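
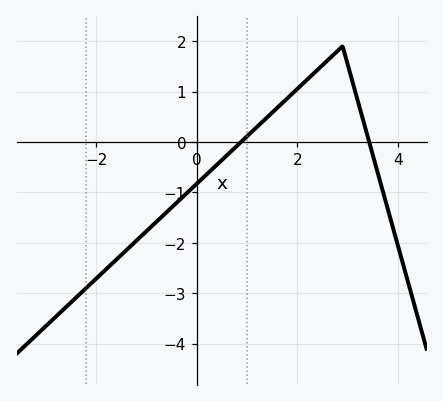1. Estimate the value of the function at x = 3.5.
-0.257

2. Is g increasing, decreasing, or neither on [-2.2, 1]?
increasing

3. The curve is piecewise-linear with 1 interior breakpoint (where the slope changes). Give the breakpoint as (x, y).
(2.9, 1.9)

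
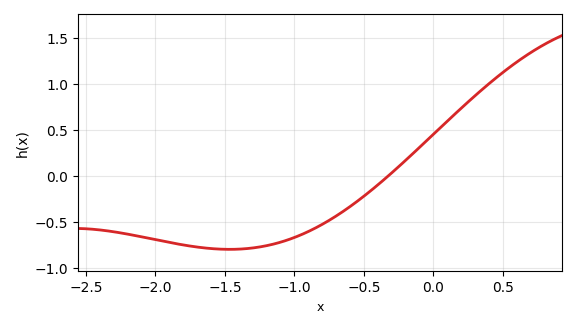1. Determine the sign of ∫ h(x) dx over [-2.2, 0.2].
negative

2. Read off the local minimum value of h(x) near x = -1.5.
-0.8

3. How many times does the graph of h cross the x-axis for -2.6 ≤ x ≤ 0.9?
1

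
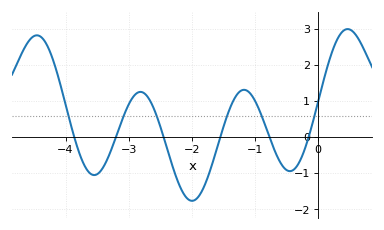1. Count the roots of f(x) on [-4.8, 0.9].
6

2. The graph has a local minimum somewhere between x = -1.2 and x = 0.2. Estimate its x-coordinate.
-0.4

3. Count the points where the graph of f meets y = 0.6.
6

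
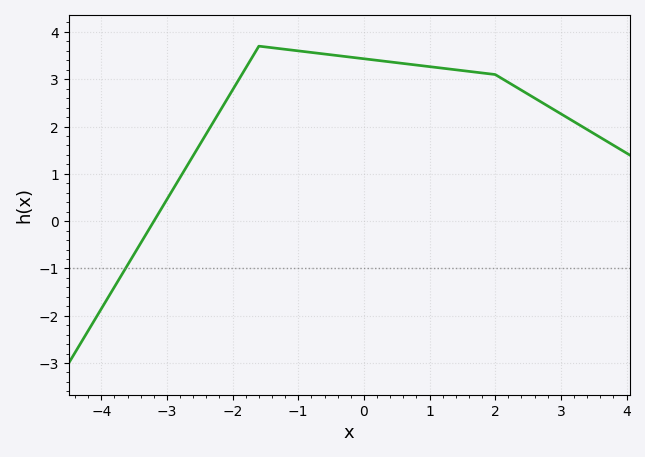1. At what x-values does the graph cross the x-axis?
-3.2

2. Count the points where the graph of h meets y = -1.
1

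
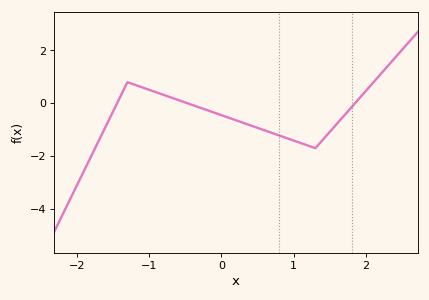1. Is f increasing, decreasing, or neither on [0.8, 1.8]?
neither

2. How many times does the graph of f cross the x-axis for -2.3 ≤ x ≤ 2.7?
3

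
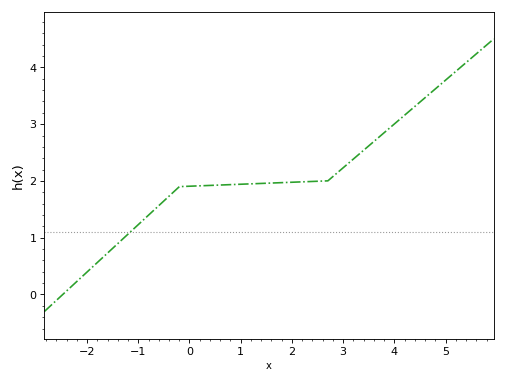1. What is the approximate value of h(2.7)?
2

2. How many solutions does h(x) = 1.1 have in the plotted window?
1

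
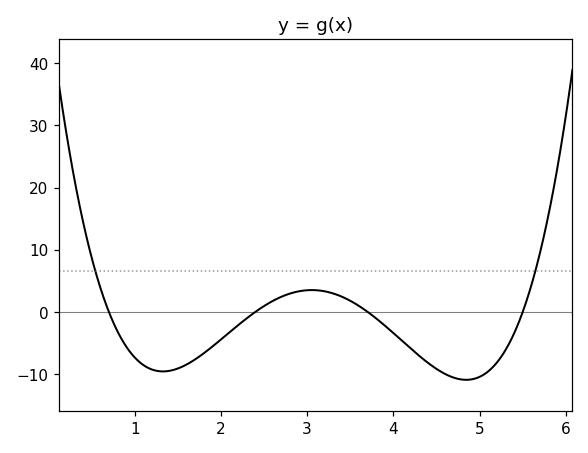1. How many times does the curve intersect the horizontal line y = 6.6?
2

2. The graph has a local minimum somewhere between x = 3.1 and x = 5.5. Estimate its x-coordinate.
4.8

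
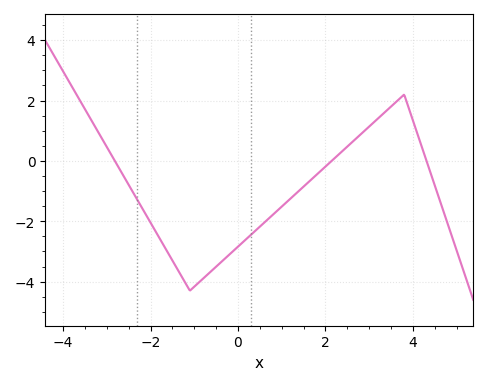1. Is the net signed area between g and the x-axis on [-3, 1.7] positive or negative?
negative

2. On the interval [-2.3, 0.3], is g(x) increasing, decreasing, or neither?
neither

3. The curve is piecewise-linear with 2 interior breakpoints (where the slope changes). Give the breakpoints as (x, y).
(-1.1, -4.3); (3.8, 2.2)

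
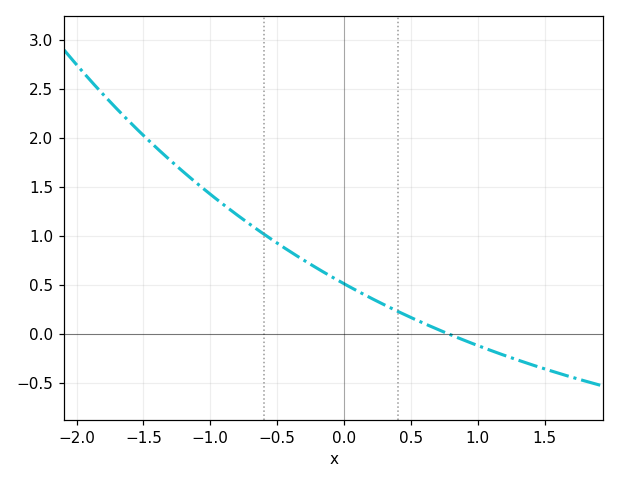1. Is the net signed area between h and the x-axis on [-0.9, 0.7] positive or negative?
positive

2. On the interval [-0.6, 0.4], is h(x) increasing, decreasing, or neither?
decreasing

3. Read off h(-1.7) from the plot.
2.3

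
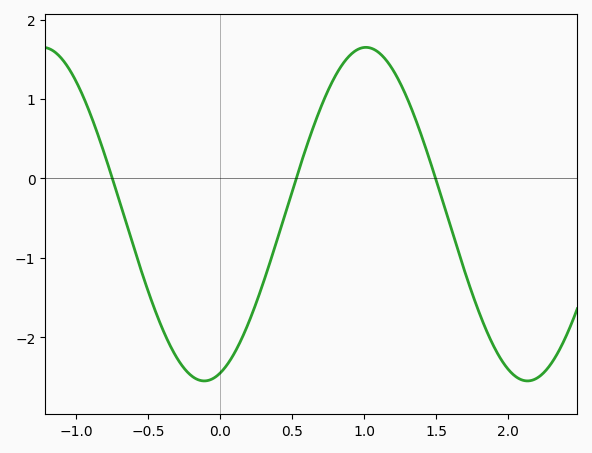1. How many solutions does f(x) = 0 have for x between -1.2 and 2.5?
3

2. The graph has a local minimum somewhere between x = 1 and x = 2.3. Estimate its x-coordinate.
2.15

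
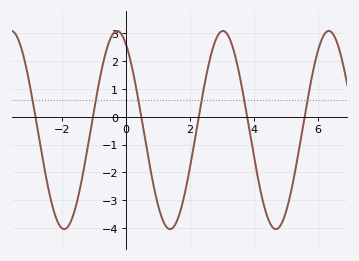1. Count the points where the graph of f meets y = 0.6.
6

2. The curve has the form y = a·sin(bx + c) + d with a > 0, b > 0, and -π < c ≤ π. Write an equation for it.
y = 3.55sin(1.9x + 2.1) - 0.48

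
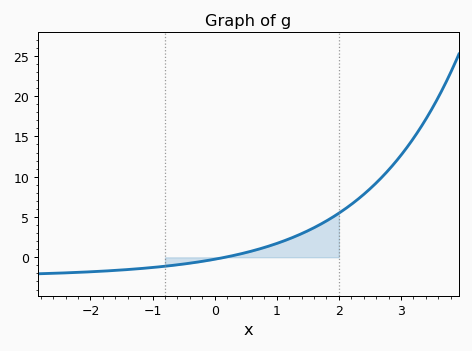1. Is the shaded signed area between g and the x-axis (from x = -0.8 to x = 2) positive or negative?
positive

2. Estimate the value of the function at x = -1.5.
-1.57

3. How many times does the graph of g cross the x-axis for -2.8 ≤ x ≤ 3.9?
1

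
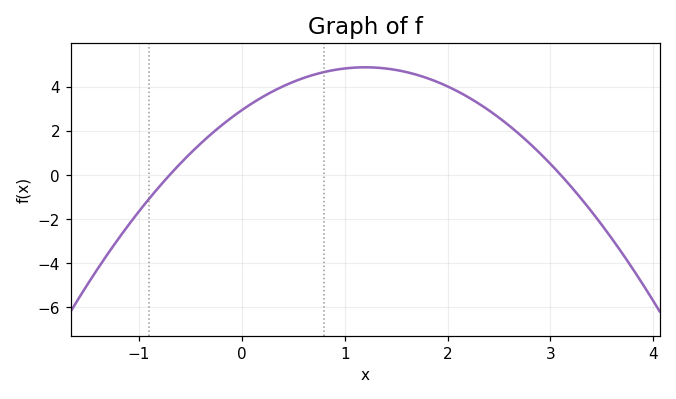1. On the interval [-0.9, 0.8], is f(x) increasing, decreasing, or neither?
increasing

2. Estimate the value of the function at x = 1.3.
4.8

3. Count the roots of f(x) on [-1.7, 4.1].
2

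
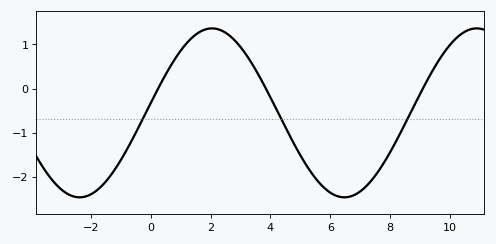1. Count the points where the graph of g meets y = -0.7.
3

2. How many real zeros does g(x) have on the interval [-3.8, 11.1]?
3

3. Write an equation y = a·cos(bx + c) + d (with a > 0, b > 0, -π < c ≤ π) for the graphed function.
y = 1.91cos(0.71x - 1.45) - 0.55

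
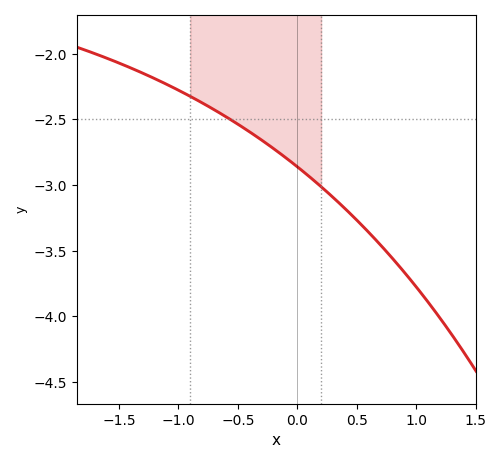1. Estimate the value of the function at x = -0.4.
-2.6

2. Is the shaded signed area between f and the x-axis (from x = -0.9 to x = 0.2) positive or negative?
negative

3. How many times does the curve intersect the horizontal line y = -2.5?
1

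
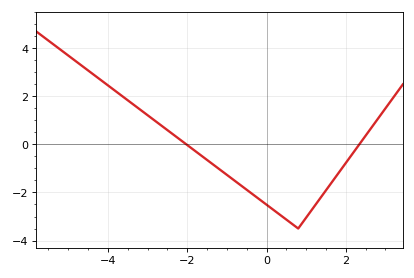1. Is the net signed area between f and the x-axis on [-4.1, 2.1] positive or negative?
negative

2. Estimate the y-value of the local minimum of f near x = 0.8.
-3.5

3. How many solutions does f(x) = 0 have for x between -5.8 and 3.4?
2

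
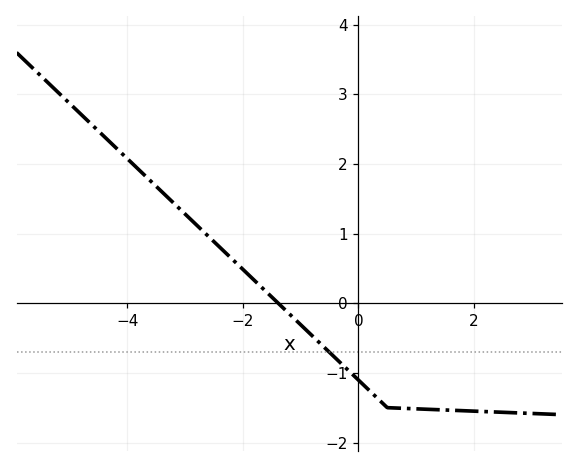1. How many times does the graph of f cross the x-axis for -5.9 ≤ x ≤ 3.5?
1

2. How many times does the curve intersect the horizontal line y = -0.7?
1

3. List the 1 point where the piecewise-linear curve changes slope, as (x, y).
(0.5, -1.5)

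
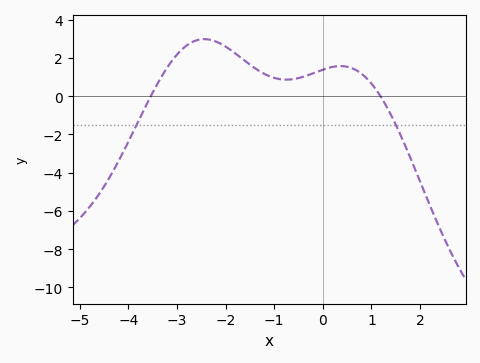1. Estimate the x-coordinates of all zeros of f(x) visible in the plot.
-3.6, 1.2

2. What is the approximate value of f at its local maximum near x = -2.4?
3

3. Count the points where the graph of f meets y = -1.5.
2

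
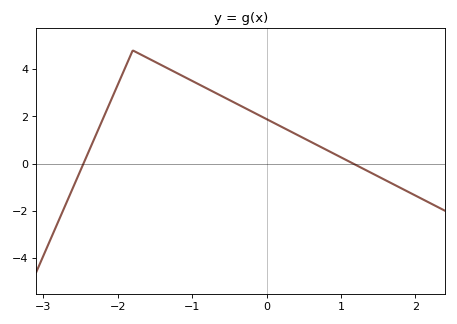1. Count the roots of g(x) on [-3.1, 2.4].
2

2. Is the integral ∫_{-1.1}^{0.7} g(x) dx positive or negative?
positive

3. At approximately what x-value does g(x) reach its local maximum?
-1.8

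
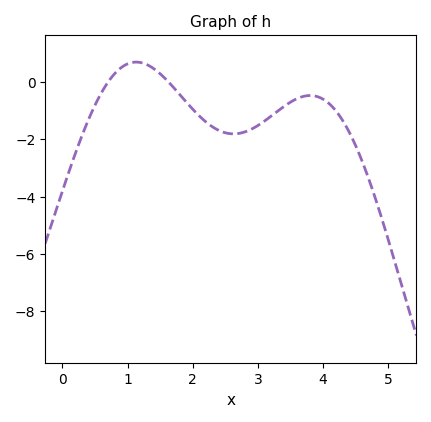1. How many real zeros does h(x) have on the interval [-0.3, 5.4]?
2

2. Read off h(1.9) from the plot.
-0.696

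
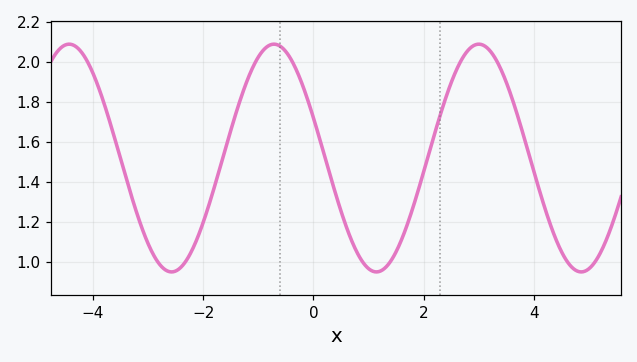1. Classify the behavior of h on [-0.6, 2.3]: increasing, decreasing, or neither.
neither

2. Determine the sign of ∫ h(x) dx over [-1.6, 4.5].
positive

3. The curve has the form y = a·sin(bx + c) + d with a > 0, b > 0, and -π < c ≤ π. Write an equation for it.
y = 0.57sin(1.69x + 2.78) + 1.52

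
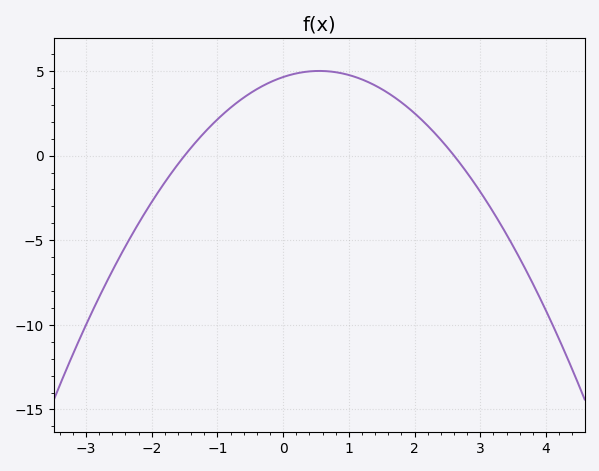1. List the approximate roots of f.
-1.5, 2.6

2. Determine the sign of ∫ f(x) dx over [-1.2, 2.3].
positive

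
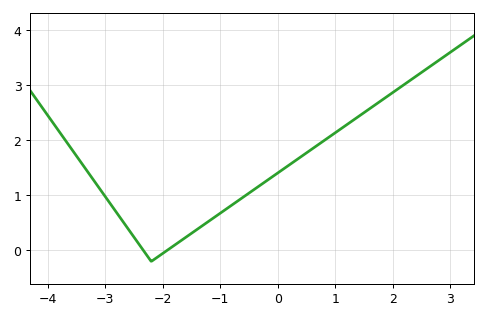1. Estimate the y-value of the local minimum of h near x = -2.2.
-0.199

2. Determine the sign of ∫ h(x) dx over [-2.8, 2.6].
positive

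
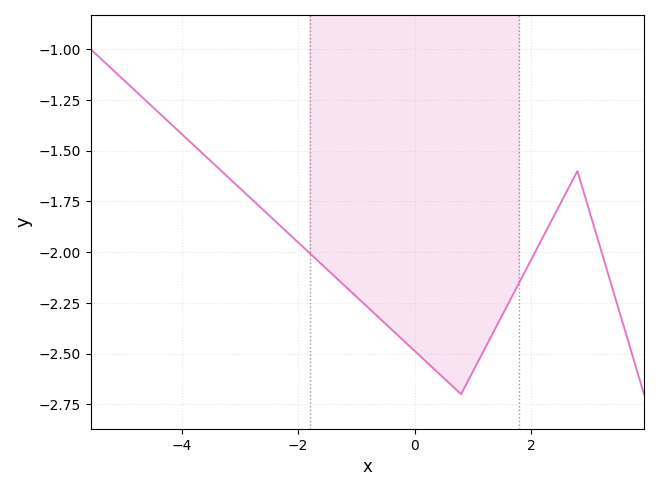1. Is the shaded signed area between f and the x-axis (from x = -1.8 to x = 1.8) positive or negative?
negative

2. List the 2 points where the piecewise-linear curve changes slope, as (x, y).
(0.8, -2.7); (2.8, -1.6)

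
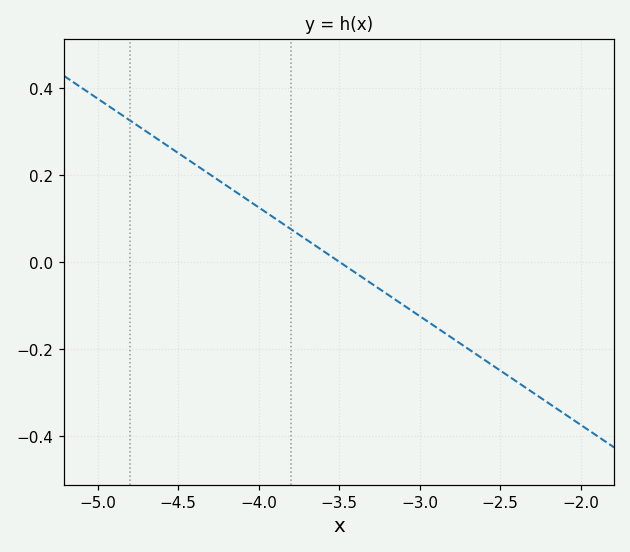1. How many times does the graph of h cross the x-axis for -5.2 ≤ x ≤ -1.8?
1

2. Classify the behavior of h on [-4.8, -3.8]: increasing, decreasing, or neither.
decreasing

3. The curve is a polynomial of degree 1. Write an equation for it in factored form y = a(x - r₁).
y = -0.25(x + 3.5)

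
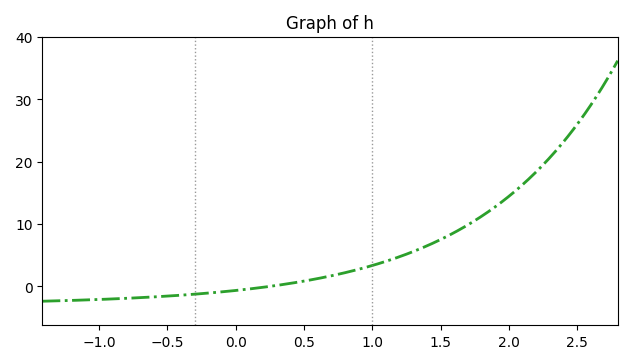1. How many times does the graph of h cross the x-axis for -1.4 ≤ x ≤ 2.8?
1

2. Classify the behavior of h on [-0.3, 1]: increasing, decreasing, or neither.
increasing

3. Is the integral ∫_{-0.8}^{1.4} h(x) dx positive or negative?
positive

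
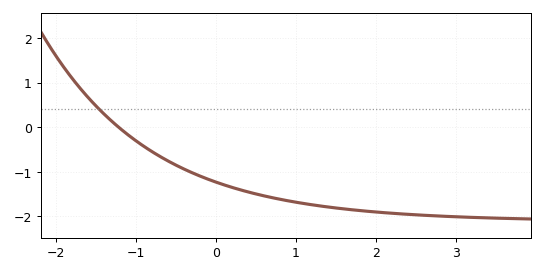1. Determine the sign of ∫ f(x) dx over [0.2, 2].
negative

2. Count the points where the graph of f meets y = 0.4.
1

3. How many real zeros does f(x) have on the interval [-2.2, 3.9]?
1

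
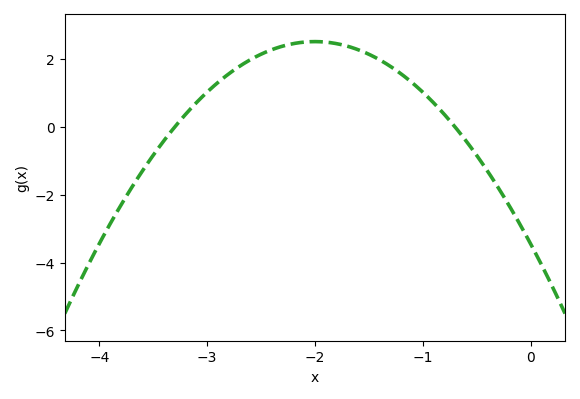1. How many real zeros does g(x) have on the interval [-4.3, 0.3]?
2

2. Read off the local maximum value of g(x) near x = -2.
2.52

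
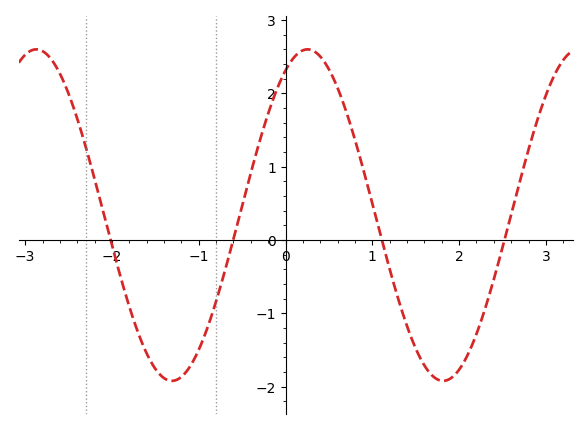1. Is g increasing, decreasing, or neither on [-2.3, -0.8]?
neither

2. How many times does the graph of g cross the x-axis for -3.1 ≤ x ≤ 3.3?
4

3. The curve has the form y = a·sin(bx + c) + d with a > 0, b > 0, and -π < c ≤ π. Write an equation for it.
y = 2.26sin(2.01x + 1.06) + 0.34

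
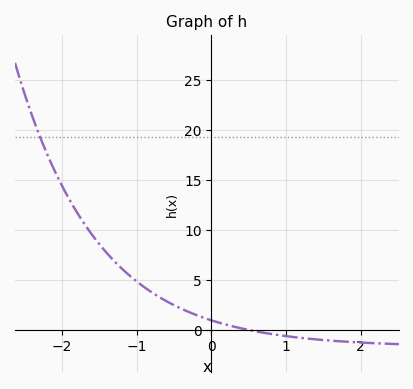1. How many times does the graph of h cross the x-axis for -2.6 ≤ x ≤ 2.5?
1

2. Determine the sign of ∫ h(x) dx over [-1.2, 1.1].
positive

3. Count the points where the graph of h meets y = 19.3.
1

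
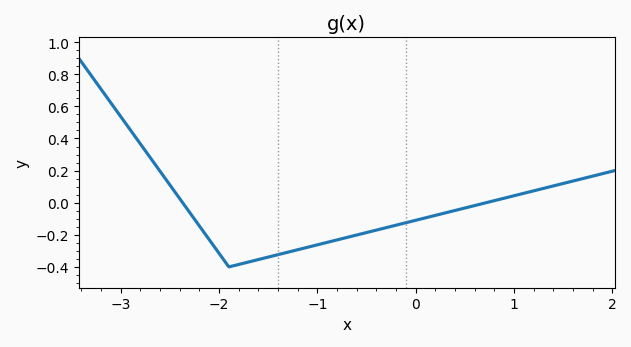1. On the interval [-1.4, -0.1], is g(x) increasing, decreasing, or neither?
increasing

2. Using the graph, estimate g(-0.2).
-0.14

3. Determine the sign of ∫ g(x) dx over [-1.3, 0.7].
negative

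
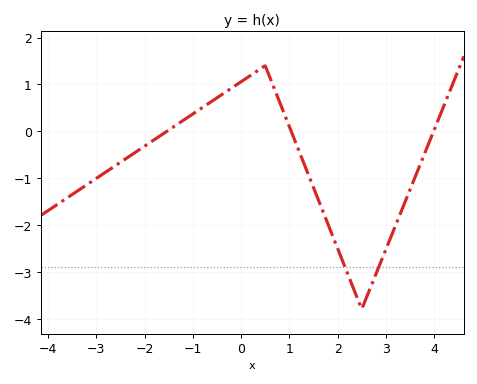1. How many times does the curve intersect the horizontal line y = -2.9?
2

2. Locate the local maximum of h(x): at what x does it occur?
0.499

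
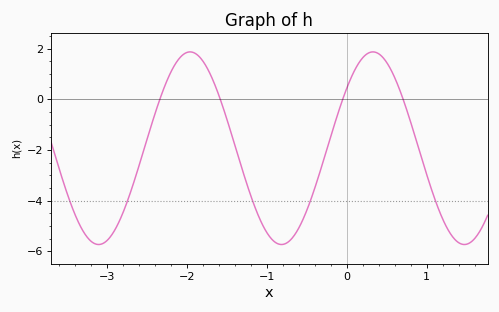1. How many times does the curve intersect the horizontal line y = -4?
5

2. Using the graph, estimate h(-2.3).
0.4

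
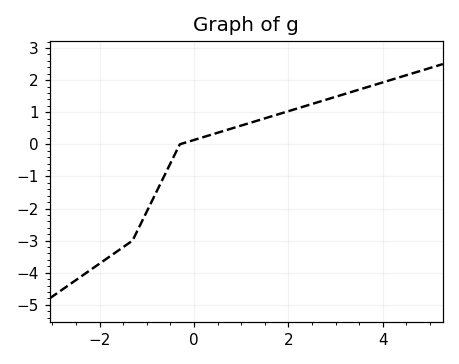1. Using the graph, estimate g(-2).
-3.72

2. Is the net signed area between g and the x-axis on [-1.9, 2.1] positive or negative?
negative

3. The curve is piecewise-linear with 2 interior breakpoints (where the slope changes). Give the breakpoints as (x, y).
(-1.3, -3); (-0.3, 0)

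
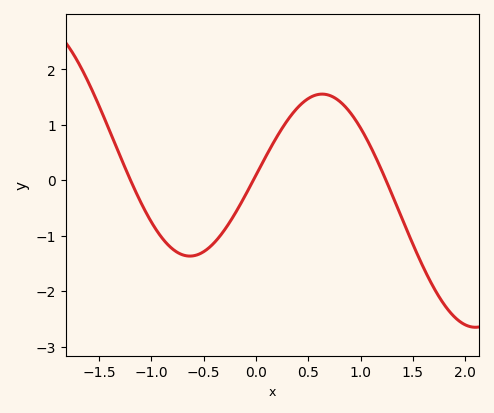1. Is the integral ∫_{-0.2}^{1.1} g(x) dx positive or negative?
positive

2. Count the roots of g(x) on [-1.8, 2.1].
3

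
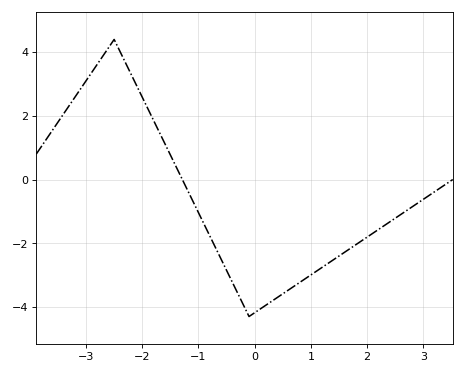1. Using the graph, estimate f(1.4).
-2.6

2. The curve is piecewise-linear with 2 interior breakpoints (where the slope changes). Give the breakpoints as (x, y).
(-2.5, 4.4); (-0.1, -4.3)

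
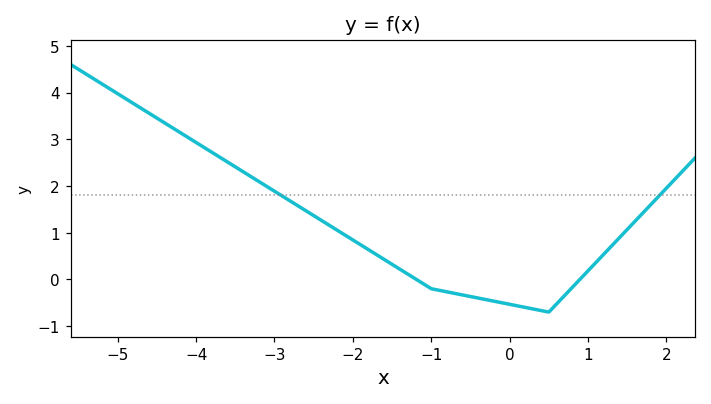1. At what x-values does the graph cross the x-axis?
-1.2, 0.8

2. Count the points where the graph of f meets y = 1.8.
2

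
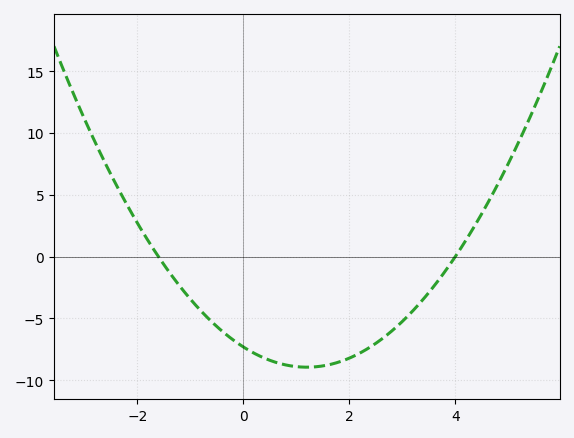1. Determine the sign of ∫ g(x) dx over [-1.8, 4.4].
negative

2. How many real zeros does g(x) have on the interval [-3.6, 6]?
2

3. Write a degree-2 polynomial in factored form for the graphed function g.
y = 1.14(x + 1.6)(x - 4)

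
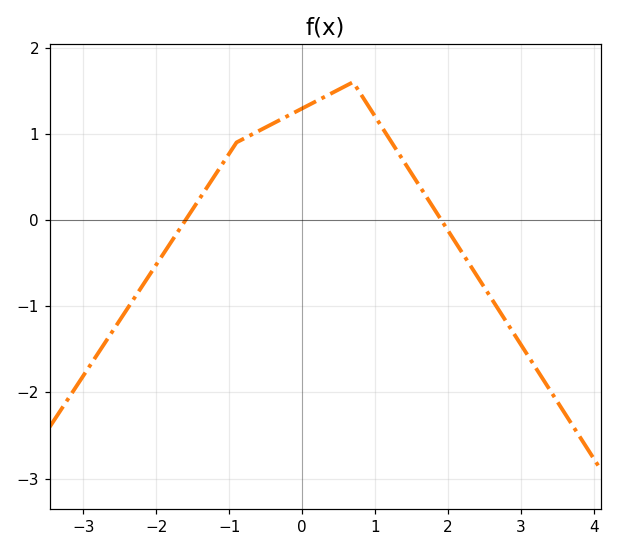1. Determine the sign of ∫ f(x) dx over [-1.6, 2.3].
positive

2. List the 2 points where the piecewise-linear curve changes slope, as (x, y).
(-0.9, 0.9); (0.7, 1.6)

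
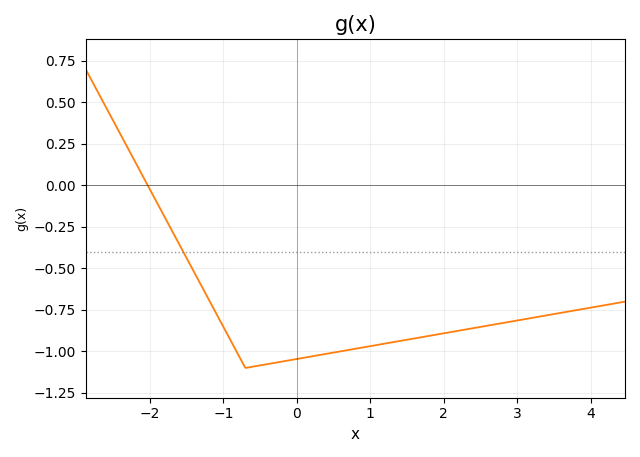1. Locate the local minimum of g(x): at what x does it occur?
-0.7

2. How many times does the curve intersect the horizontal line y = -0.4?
1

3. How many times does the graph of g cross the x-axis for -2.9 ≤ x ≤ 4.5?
1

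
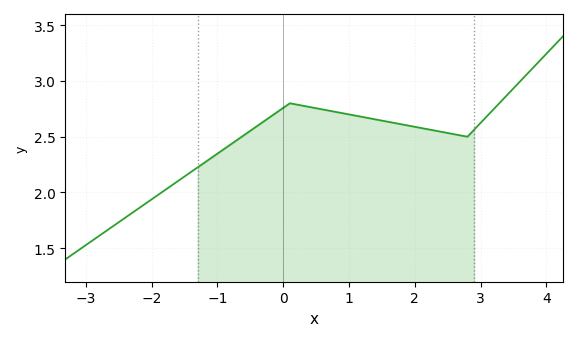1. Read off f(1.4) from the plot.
2.65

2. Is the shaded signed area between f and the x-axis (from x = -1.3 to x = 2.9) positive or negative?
positive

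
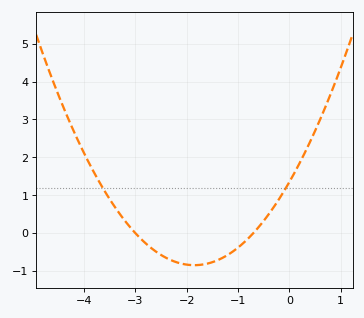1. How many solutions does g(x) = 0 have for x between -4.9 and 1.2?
2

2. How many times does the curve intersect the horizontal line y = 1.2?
2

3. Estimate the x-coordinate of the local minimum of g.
-1.8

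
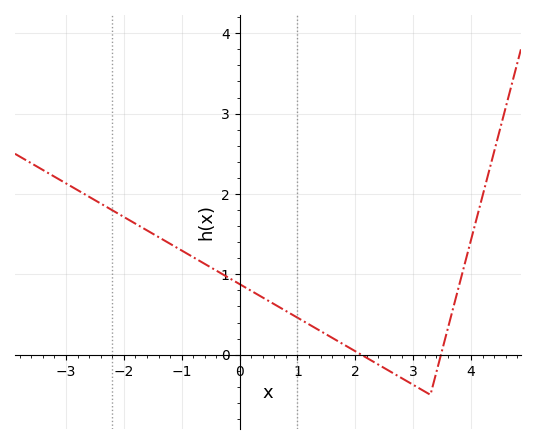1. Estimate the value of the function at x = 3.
-0.4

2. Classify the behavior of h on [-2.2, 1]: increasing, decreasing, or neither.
decreasing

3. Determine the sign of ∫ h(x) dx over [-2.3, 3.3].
positive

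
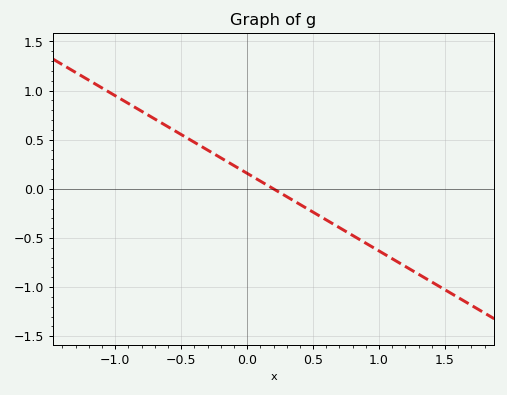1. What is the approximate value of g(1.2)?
-0.79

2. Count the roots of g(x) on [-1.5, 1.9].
1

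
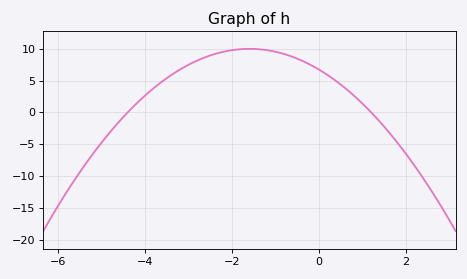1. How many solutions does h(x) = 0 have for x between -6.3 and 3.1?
2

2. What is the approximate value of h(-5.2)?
-6.5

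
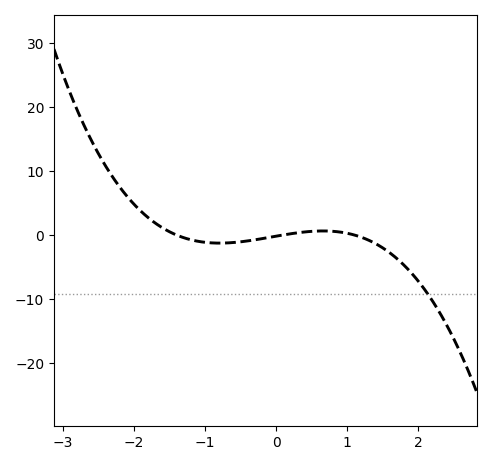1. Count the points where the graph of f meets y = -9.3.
1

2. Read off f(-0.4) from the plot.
-1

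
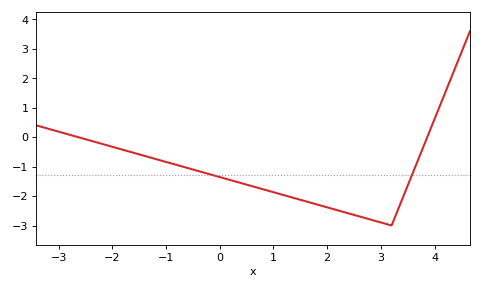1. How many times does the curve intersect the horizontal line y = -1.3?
2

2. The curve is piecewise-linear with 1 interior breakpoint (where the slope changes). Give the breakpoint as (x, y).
(3.2, -3)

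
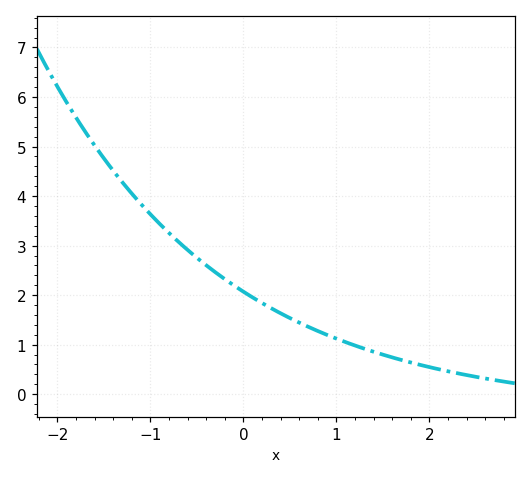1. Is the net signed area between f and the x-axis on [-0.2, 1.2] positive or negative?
positive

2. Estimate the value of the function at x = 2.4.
0.386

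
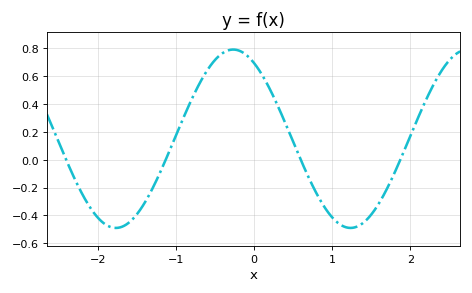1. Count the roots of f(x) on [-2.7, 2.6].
4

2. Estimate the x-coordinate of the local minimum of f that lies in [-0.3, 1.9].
1.23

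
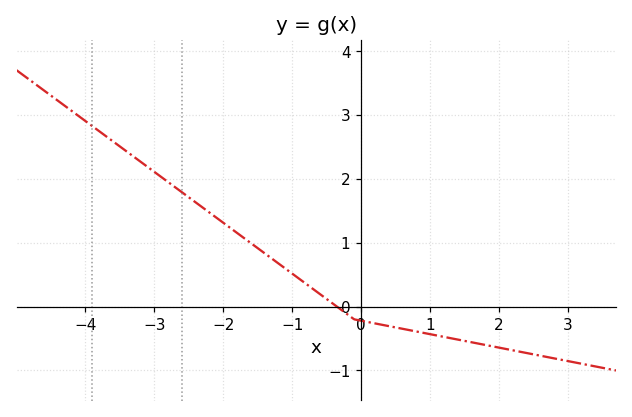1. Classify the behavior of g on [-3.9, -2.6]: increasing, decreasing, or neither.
decreasing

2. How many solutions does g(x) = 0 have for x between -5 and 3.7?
1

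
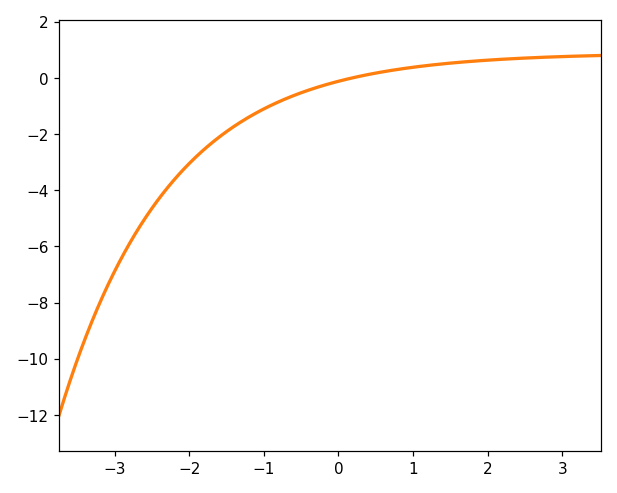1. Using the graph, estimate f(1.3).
0.473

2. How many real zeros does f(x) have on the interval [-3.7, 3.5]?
1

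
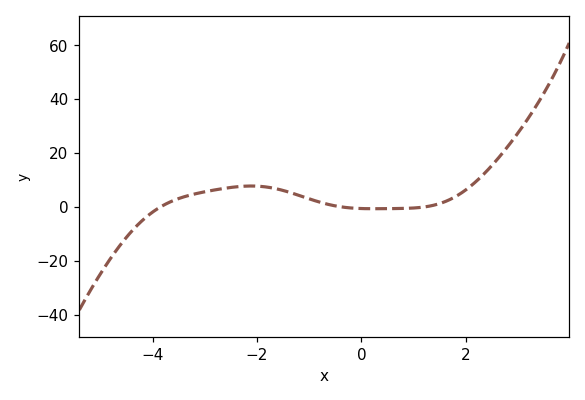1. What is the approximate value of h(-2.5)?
8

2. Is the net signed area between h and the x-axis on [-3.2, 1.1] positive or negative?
positive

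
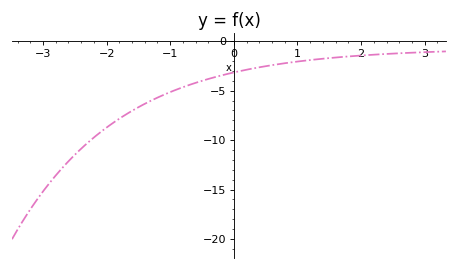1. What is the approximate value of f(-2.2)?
-9.74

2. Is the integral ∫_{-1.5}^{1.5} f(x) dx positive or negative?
negative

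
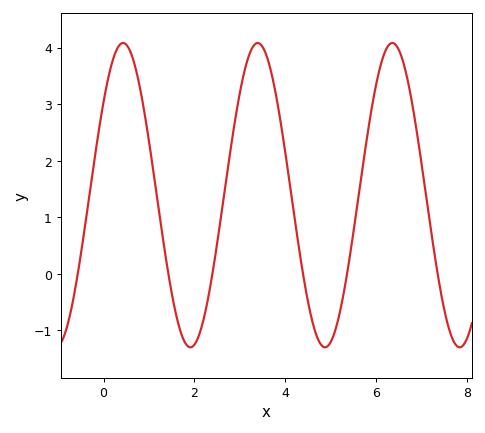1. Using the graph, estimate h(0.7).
3.65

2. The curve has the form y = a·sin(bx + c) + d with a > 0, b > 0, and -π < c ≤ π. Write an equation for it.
y = 2.69sin(2.12x + 0.662) + 1.39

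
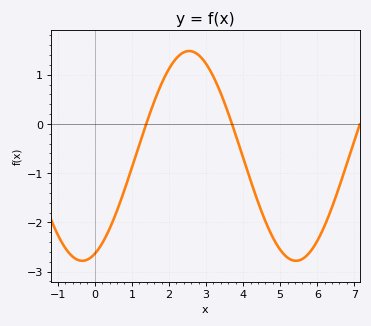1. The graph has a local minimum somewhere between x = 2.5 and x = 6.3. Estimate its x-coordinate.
5.4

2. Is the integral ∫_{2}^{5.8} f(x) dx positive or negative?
negative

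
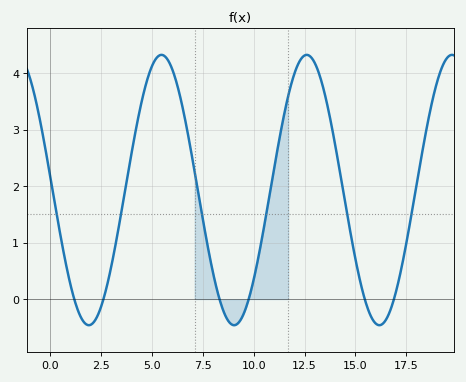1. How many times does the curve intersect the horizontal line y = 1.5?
6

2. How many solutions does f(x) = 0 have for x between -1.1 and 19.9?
6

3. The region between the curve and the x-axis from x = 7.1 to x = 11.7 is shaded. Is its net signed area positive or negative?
positive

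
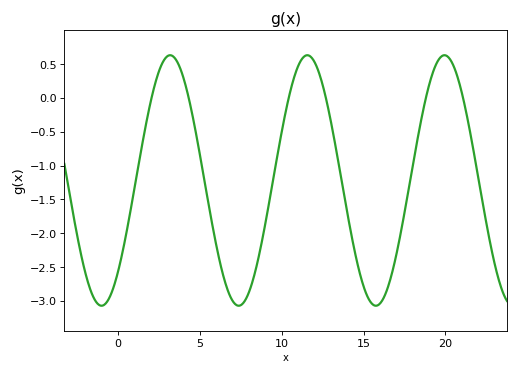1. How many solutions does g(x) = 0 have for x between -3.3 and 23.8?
6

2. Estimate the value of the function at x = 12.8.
-0.109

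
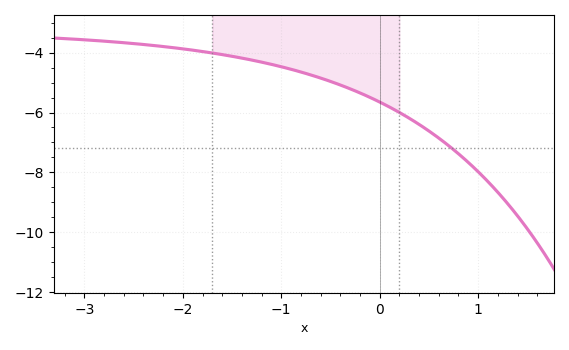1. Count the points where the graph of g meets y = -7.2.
1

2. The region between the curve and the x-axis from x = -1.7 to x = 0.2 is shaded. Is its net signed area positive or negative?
negative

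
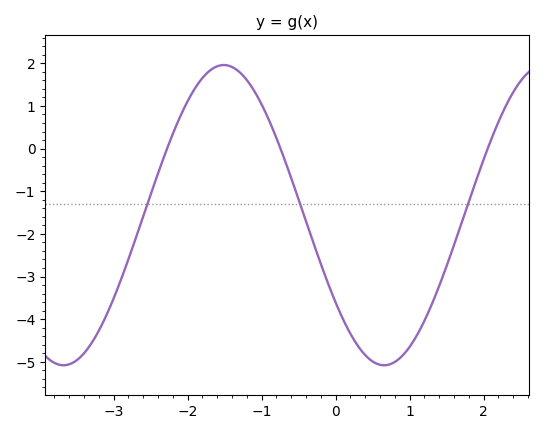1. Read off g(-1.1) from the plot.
1.4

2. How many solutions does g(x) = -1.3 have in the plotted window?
3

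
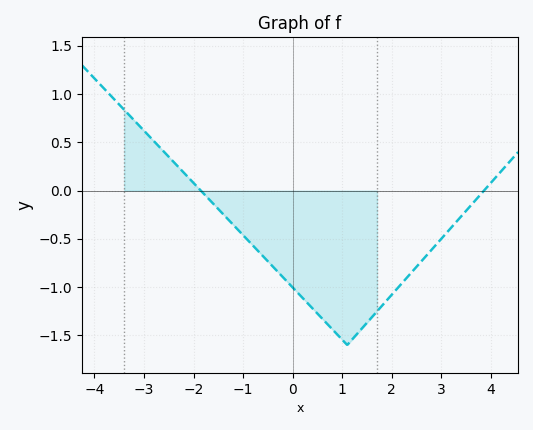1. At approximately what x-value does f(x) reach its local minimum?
1.1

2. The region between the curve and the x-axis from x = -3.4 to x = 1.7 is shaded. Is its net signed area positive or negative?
negative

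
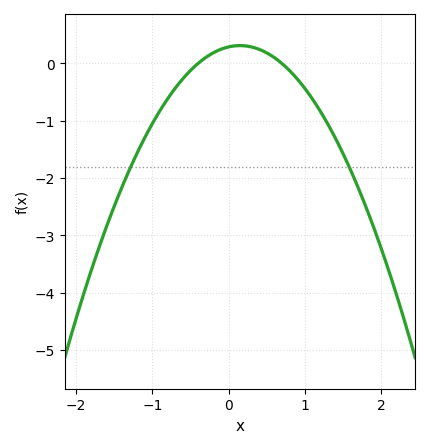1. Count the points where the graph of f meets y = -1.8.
2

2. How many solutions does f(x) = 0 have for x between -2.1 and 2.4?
2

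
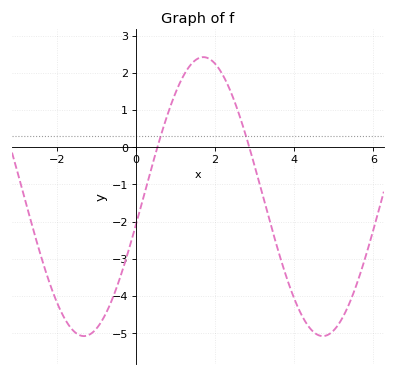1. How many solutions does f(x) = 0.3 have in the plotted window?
2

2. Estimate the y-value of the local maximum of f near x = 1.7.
2.4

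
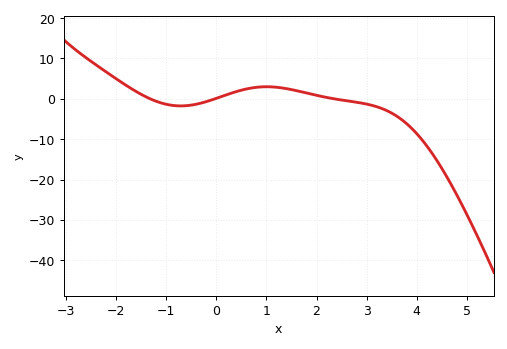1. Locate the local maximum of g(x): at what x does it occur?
1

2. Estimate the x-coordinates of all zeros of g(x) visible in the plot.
-1.32, -0.027, 2.35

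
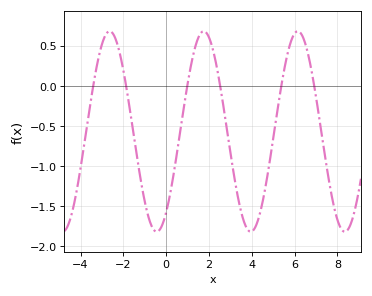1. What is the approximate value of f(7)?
-0.15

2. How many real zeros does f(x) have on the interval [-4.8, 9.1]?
6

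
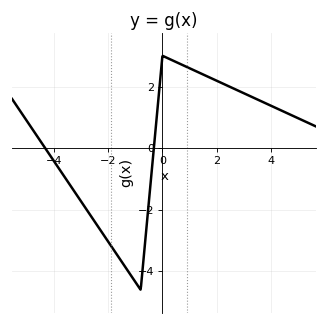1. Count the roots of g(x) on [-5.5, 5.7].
2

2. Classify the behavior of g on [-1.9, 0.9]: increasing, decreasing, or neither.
neither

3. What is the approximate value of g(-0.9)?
-4.4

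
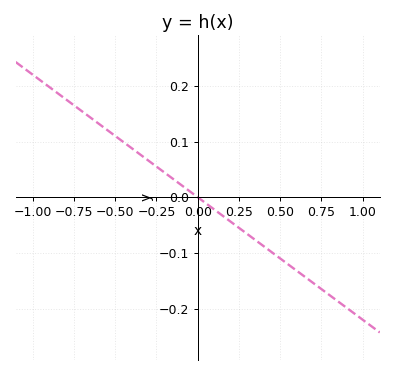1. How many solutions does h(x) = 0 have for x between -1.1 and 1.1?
1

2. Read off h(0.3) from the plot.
-0.07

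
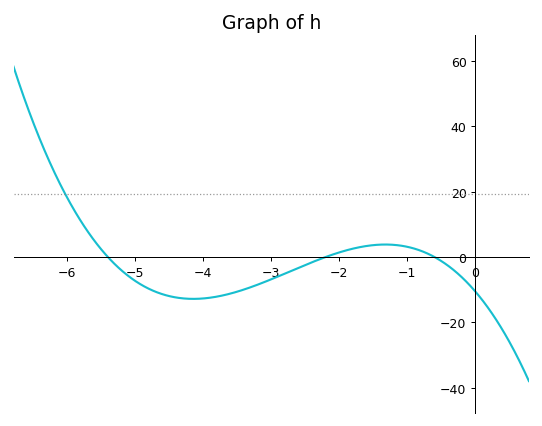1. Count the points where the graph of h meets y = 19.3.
1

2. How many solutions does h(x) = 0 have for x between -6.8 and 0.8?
3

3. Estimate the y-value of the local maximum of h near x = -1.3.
4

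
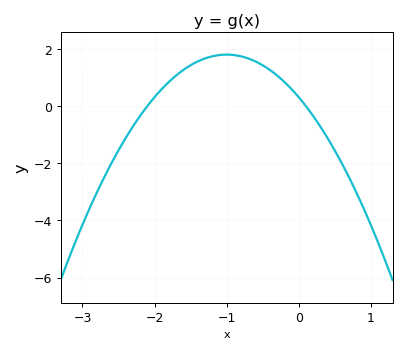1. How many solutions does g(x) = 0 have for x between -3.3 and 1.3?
2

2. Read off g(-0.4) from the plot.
1.27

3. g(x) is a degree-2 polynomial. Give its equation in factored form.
y = -1.49(x + 2.1)(x - 0.1)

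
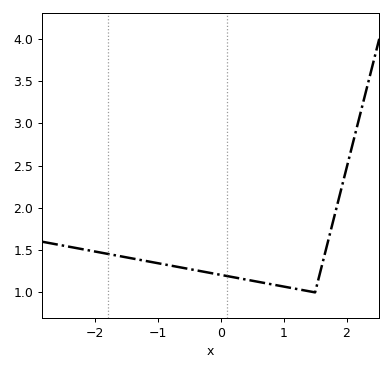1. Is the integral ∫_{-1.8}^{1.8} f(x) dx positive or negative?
positive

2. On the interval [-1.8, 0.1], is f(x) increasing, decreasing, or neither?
decreasing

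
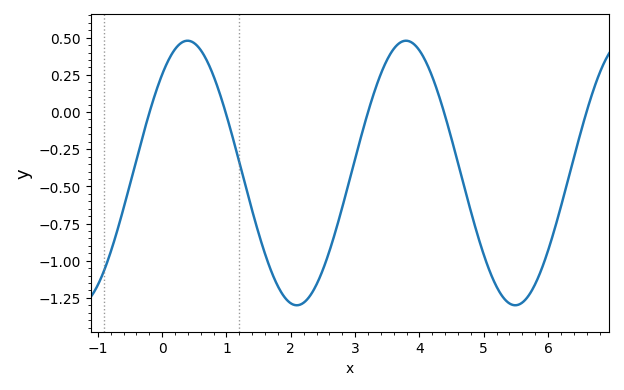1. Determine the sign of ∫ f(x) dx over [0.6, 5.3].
negative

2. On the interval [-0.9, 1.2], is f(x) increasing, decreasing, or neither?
neither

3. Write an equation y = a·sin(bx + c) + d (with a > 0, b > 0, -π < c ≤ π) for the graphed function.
y = 0.89sin(1.9x + 0.84) - 0.41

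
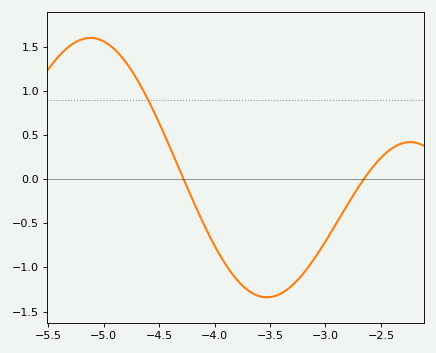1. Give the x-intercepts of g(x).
-4.28, -2.65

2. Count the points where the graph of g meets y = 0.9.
1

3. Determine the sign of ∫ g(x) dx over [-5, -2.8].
negative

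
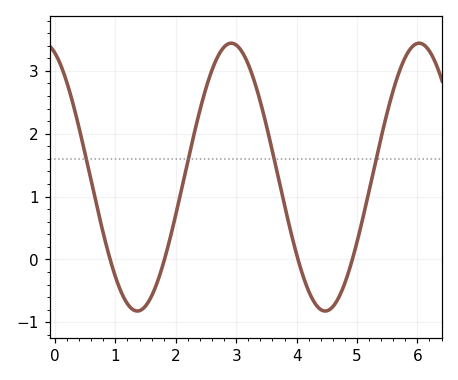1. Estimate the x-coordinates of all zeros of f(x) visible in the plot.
0.913, 1.81, 4.02, 4.92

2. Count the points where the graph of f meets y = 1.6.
4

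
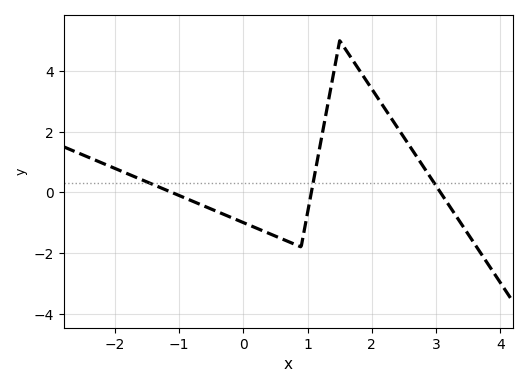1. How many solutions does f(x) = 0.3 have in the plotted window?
3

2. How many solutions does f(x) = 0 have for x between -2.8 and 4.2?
3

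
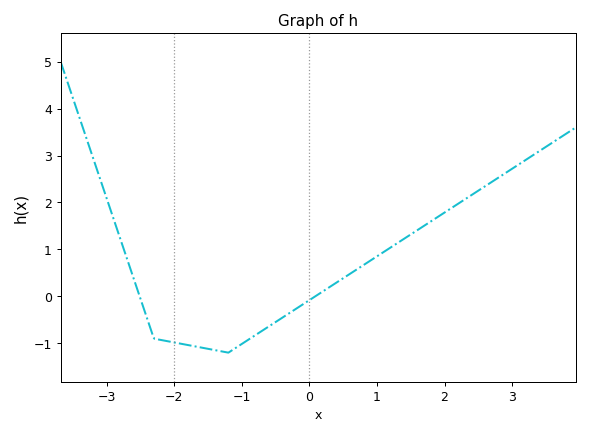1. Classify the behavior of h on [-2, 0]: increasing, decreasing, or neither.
neither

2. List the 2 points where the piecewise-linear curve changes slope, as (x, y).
(-2.3, -0.9); (-1.2, -1.2)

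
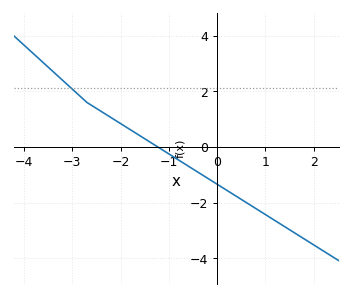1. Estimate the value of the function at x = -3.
2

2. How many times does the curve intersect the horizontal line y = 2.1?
1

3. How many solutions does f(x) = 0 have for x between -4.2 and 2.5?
1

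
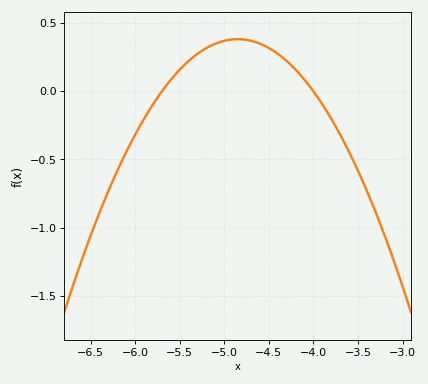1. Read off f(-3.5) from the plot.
-0.6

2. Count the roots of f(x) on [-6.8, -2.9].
2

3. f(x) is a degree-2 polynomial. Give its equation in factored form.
y = -0.53(x + 5.7)(x + 4)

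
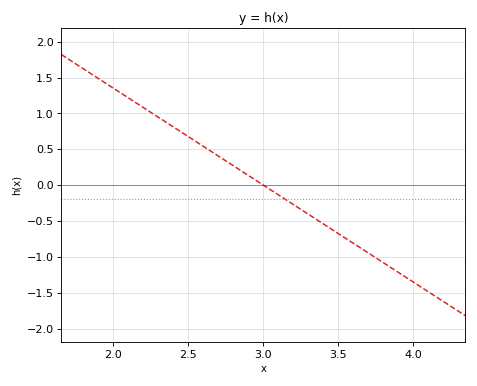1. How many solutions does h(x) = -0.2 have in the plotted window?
1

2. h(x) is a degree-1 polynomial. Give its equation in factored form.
y = -1.35(x - 3)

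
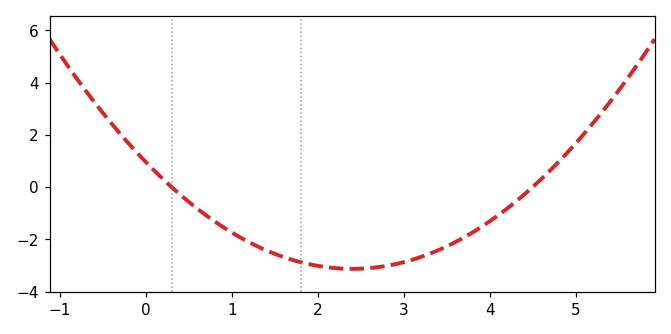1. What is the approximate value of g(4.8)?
0.958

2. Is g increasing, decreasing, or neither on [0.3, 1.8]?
decreasing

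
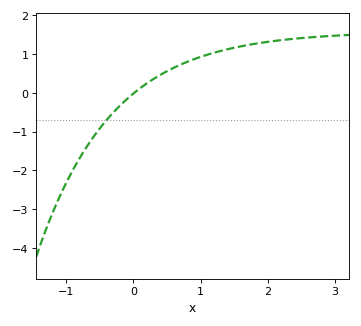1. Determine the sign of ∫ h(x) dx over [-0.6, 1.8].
positive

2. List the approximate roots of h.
0.014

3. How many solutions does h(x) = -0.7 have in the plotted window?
1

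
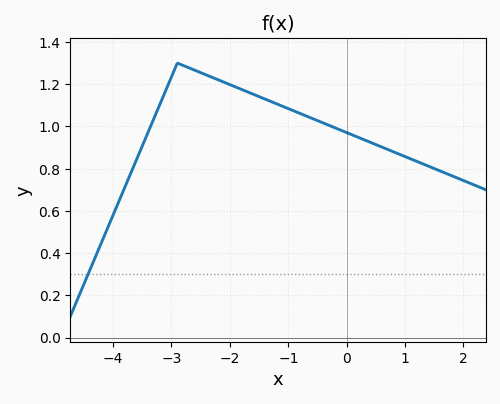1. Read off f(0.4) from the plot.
0.92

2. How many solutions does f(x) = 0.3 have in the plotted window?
1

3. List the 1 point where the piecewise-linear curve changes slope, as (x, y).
(-2.9, 1.3)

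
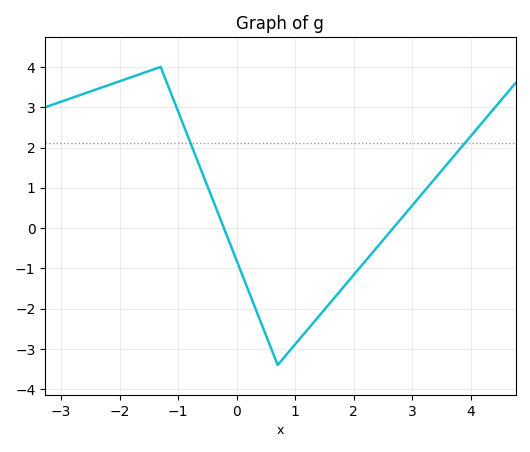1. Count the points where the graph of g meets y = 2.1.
2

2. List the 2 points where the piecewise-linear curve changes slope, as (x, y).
(-1.3, 4); (0.7, -3.4)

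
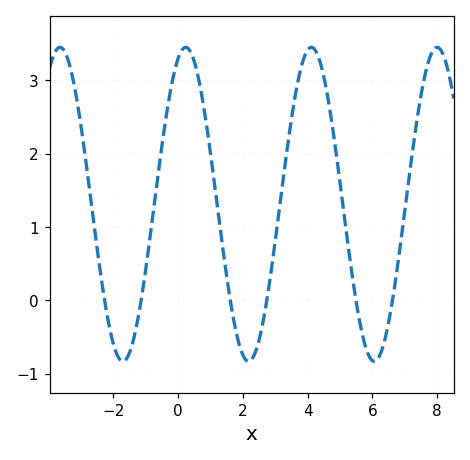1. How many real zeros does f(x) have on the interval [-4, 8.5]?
6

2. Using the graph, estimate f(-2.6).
1.06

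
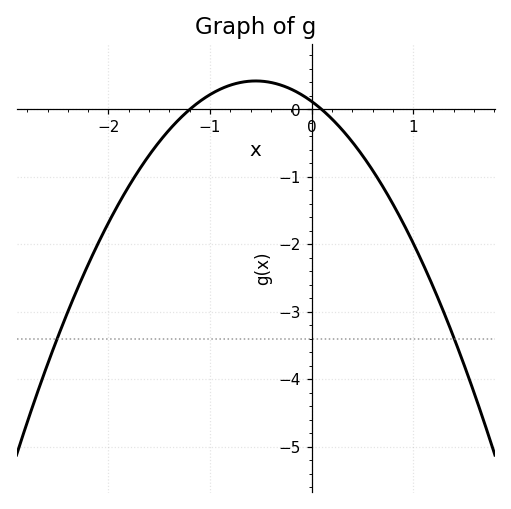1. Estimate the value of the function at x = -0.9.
0.3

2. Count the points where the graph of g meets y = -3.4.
2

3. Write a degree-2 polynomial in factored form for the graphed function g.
y = -1(x + 1.2)(x - 0.1)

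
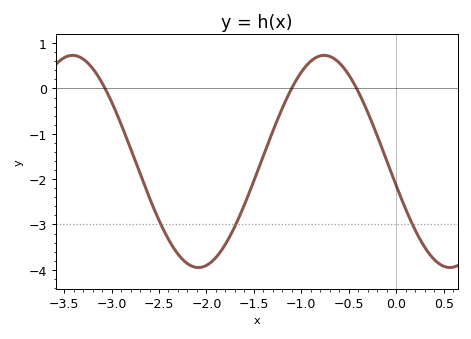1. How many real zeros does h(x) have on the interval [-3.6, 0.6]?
3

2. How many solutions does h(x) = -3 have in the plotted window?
3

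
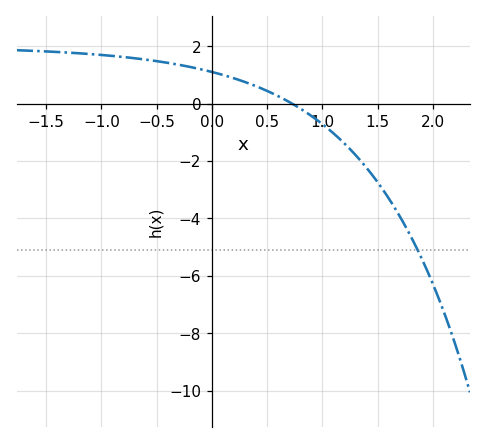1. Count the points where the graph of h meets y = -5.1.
1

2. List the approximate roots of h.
0.724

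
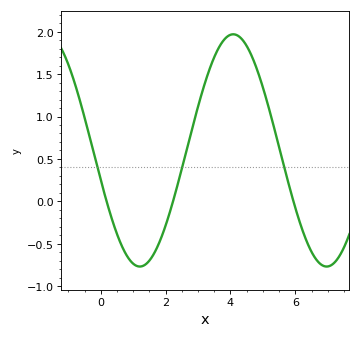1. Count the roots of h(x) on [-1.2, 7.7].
3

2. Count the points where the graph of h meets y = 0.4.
3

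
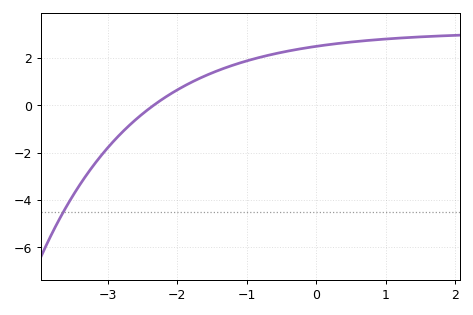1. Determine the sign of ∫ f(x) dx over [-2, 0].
positive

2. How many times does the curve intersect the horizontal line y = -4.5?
1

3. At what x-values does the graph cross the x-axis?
-2.34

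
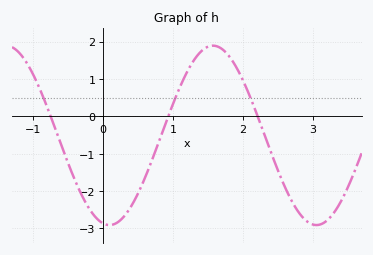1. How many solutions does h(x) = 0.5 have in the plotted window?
3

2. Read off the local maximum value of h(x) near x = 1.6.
1.89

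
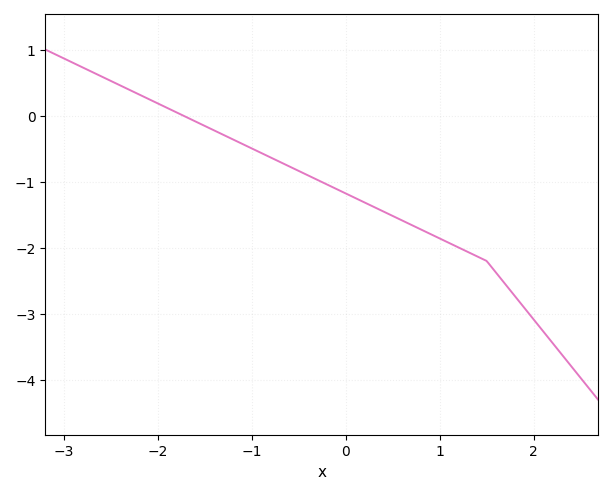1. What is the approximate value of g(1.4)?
-2.1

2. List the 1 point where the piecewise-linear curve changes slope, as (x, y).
(1.5, -2.2)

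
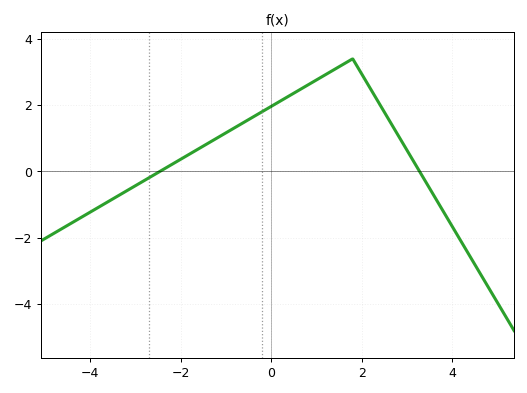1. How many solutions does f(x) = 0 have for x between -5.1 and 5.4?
2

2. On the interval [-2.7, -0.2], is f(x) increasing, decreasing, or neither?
increasing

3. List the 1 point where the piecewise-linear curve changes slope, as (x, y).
(1.8, 3.4)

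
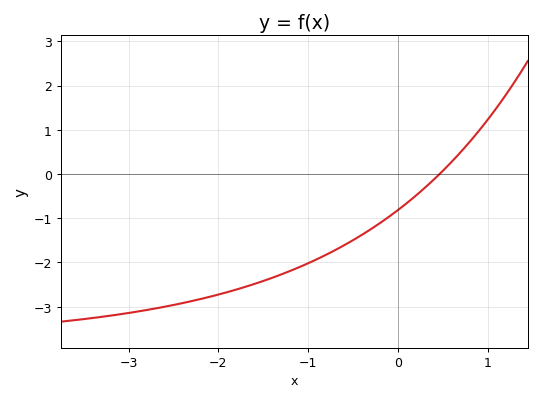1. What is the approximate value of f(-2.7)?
-3.04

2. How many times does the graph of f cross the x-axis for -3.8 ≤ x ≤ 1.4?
1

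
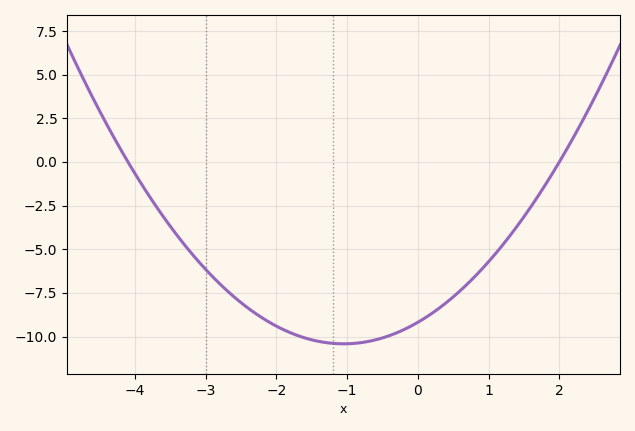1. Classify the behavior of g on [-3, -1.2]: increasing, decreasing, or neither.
decreasing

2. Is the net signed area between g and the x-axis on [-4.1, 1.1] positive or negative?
negative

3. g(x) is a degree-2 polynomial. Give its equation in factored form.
y = 1.12(x + 4.1)(x - 2)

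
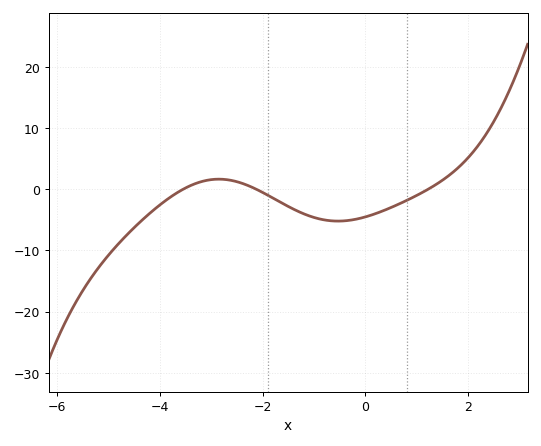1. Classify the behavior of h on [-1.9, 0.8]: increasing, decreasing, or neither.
neither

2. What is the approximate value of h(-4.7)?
-7.96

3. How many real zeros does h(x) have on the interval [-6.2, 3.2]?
3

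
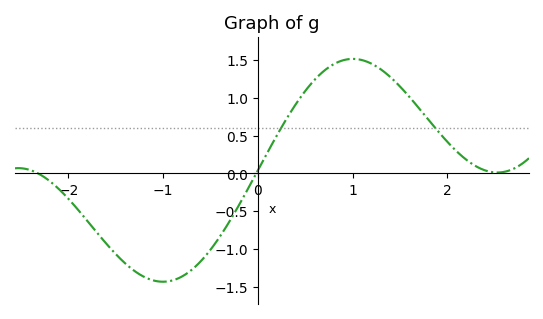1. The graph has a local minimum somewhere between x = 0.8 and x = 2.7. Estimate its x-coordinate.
2.5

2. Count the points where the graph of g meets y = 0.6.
2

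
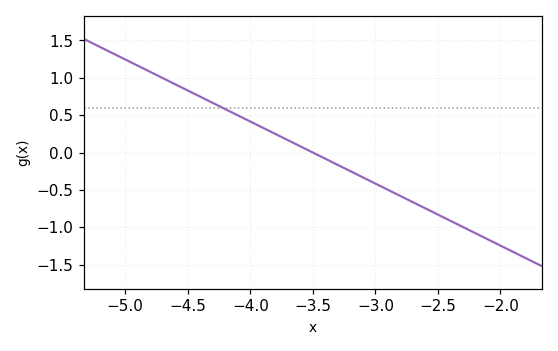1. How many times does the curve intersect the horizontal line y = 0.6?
1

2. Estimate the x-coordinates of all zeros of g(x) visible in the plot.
-3.5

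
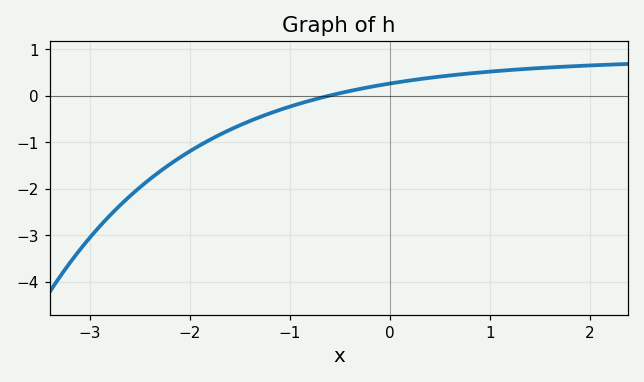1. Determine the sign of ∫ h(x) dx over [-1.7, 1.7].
positive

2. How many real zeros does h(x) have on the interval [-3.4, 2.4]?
1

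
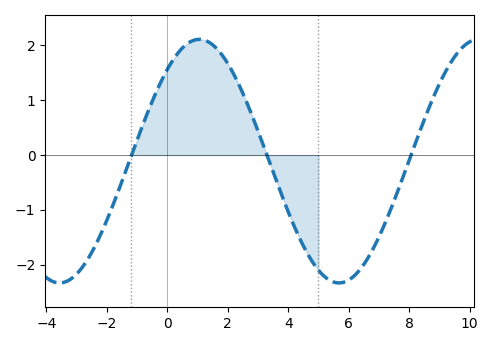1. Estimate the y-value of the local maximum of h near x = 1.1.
2.11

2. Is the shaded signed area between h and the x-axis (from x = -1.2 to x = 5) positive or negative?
positive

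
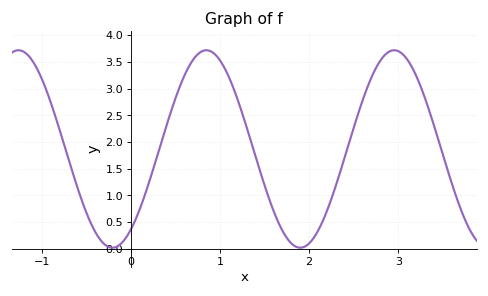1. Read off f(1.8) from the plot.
0.1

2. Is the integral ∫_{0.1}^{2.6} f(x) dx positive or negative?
positive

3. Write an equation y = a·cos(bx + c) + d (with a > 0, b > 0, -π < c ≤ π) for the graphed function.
y = 1.85cos(3x - 2.5) + 1.87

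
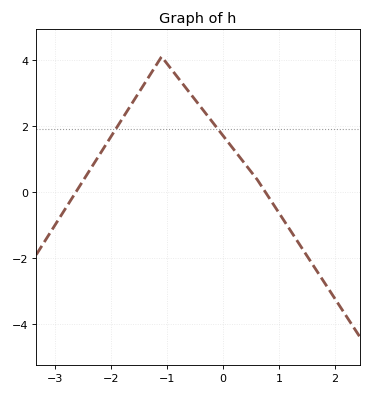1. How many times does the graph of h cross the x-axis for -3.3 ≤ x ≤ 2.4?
2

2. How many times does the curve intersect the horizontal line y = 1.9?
2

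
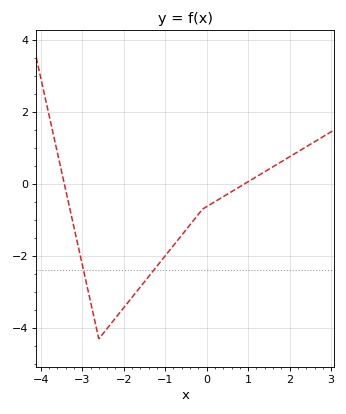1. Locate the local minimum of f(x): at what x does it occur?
-2.6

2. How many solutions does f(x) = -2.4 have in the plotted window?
2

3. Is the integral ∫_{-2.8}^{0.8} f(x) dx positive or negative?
negative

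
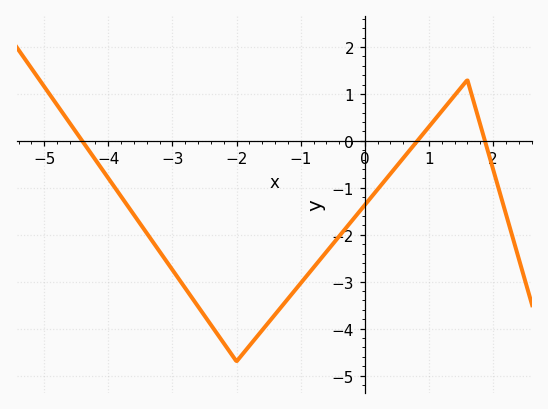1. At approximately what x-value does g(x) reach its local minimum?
-2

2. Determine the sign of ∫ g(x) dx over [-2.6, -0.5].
negative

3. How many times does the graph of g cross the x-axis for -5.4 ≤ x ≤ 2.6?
3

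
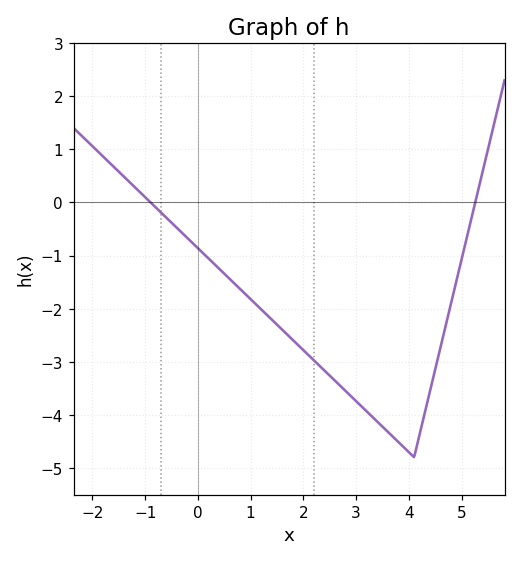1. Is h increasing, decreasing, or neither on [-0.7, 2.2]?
decreasing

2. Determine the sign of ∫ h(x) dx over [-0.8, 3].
negative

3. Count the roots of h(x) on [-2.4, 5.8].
2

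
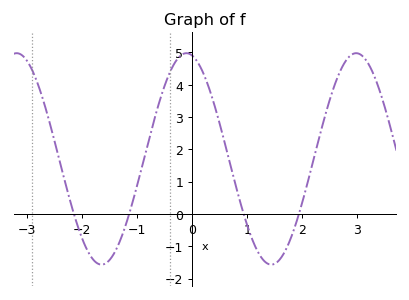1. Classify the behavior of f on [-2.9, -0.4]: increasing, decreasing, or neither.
neither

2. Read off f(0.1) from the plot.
4.69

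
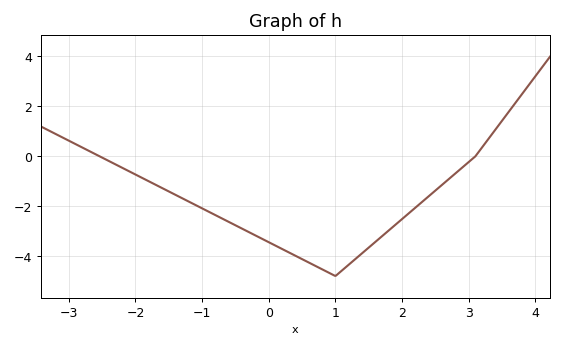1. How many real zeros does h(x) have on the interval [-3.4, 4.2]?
2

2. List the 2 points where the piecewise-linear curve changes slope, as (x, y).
(1, -4.8); (3.1, 0)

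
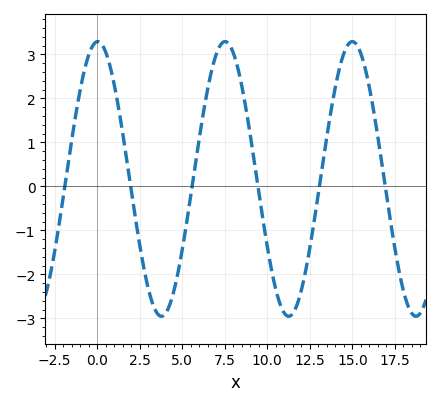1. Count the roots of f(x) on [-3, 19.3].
6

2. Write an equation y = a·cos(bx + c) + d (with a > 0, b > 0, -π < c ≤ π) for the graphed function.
y = 3.12cos(0.84x - 0.03) + 0.17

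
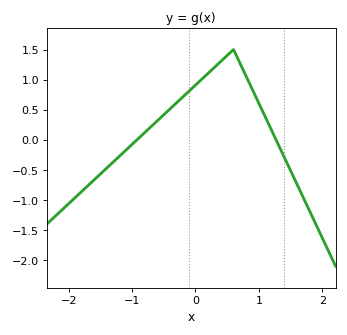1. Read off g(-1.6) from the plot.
-0.668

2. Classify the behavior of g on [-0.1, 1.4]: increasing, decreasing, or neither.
neither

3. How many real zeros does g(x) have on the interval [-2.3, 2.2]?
2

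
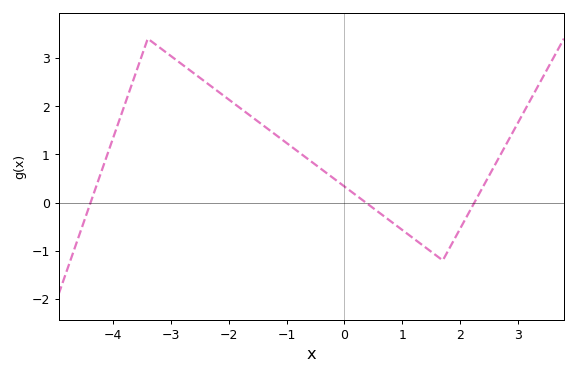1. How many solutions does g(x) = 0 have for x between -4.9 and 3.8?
3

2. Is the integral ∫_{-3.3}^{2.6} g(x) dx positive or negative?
positive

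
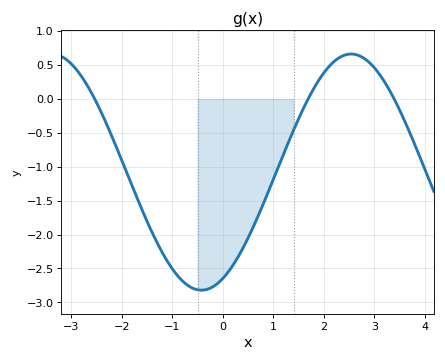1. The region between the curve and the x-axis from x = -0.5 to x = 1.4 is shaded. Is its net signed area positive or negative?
negative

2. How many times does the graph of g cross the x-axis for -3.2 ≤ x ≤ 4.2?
3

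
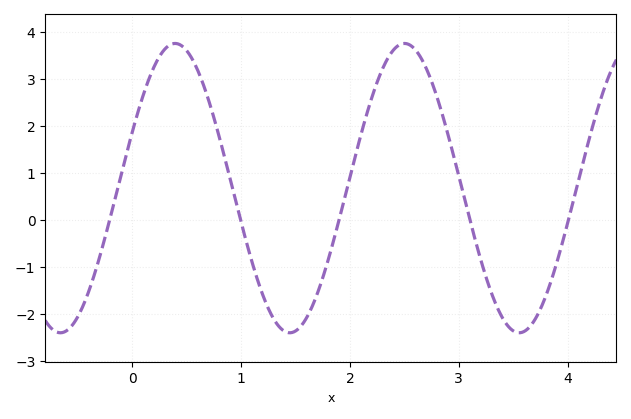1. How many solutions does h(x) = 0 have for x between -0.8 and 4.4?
5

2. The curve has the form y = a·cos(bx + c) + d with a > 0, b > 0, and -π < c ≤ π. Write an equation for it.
y = 3.08cos(2.98x - 1.17) + 0.67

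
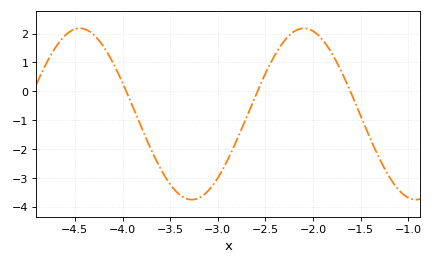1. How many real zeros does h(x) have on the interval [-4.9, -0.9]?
3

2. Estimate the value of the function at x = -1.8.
1.3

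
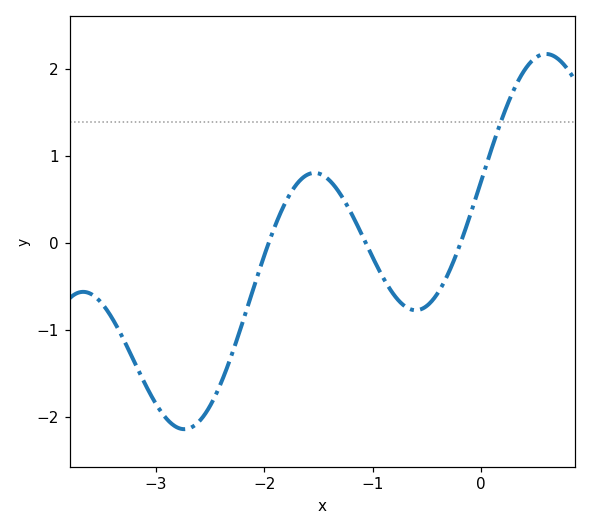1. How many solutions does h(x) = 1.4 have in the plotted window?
1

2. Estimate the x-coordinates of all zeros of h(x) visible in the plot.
-1.96, -1.06, -0.188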